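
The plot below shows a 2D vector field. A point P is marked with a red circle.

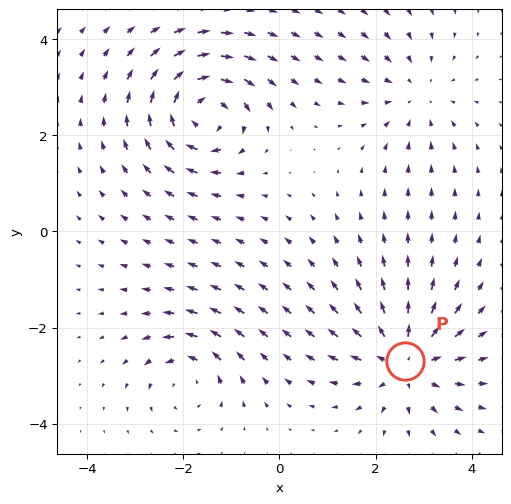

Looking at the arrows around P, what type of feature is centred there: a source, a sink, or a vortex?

source

At P (2.6, -2.7) the arrows spread outward. Divergence about +5, curl ≈0 — positive divergence with near-zero curl is a source.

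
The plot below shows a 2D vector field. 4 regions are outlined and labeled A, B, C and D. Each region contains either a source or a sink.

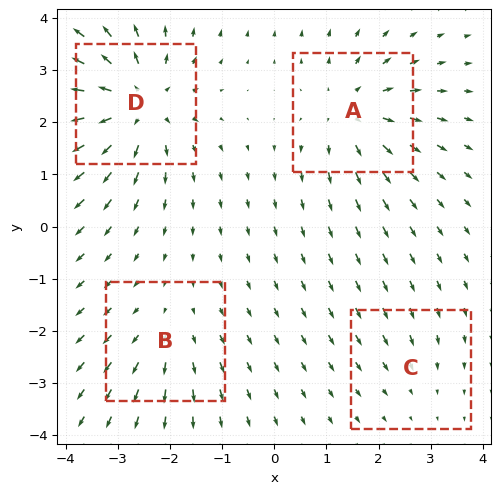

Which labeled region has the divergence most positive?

Divergence at each region's feature centre — A: about +5, B: about +3, C: about -2, D: about +7. Region D is most positive.

D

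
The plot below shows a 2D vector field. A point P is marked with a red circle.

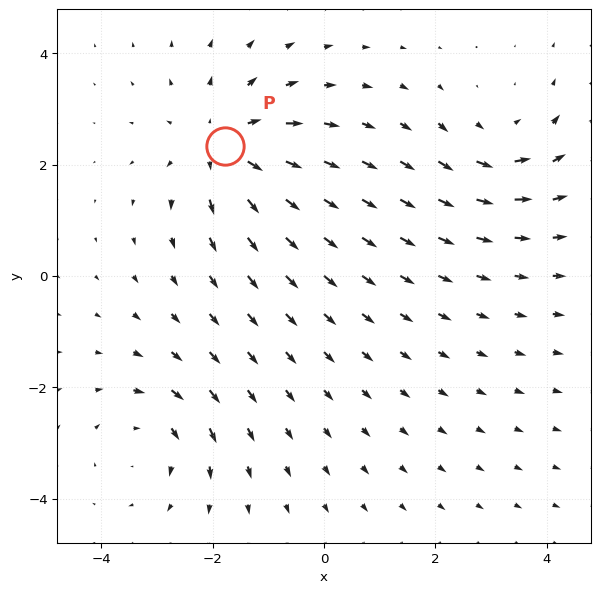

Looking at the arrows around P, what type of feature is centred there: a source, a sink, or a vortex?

At P (-1.8, 2.3) the arrows spread outward. Divergence about +4, curl ≈0 — positive divergence with near-zero curl is a source.

source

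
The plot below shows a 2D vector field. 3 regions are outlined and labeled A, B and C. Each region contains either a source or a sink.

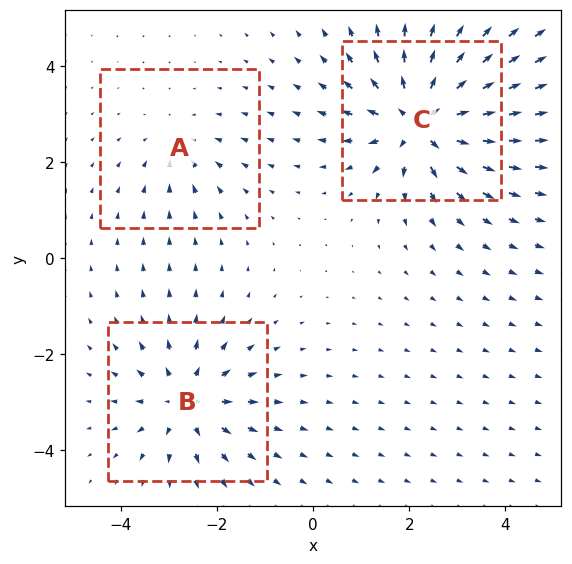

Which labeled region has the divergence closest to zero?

Divergence at each region's feature centre — A: about -2, B: about +4, C: about +5. Region A is closest to zero.

A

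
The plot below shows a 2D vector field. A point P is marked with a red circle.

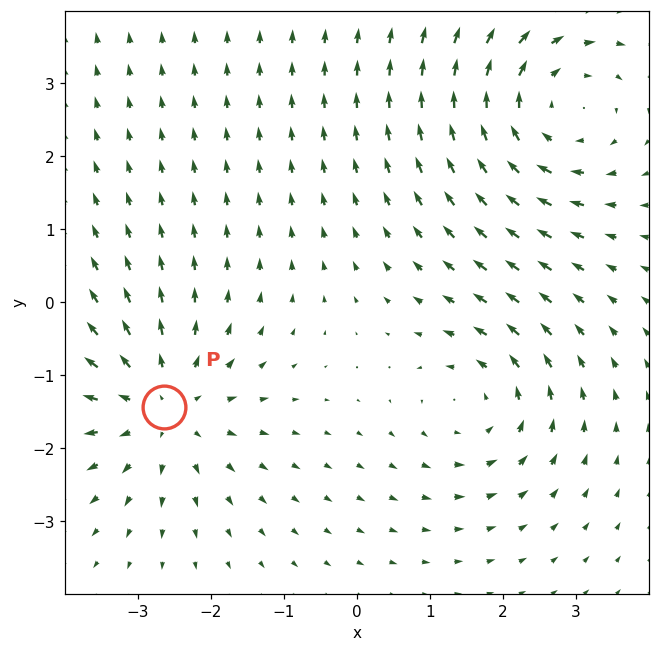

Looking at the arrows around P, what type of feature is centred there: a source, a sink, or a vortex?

source

At P (-2.6, -1.4) the arrows spread outward. Divergence about +3, curl ≈0 — positive divergence with near-zero curl is a source.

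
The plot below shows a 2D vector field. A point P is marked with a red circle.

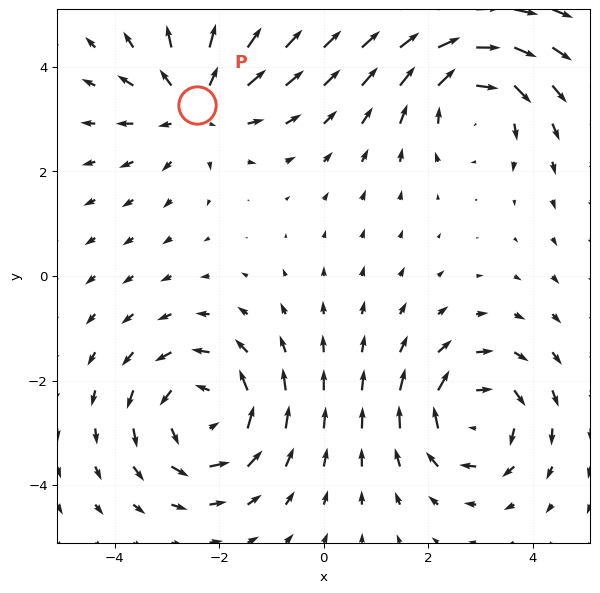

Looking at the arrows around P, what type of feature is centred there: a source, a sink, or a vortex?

At P (-2.4, 3.3) the arrows spread outward. Divergence about +3, curl ≈0 — positive divergence with near-zero curl is a source.

source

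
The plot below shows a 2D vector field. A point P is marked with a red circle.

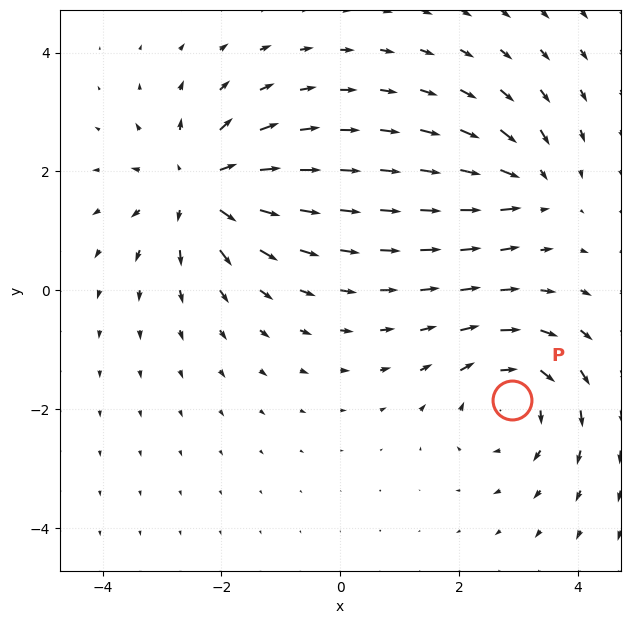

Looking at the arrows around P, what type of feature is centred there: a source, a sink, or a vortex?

vortex

At P (2.9, -1.8) the arrows circulate clockwise. Divergence ≈0, curl about -4 — near-zero divergence with nonzero curl is a vortex.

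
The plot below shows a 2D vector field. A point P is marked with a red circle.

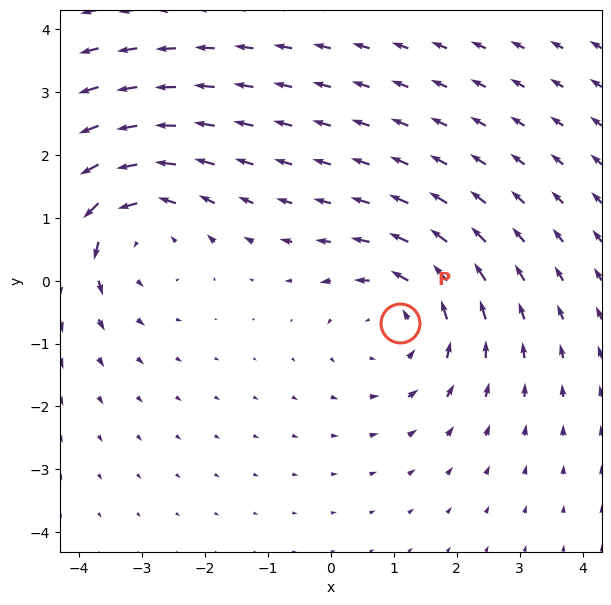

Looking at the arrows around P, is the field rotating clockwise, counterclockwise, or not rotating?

Near P at (1.1, -0.7) the arrows circulate counterclockwise. The curl (z-component) there is about +2; positive curl means counterclockwise rotation.

counterclockwise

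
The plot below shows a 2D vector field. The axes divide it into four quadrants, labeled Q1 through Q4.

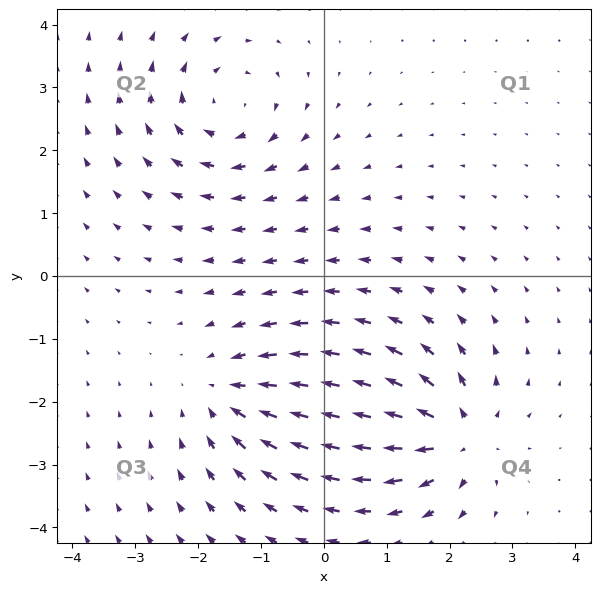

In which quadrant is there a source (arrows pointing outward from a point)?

The source sits at approximately (2.1, -2.5), which lies in quadrant Q4. The divergence there is about +7, positive as expected for a source.

Q4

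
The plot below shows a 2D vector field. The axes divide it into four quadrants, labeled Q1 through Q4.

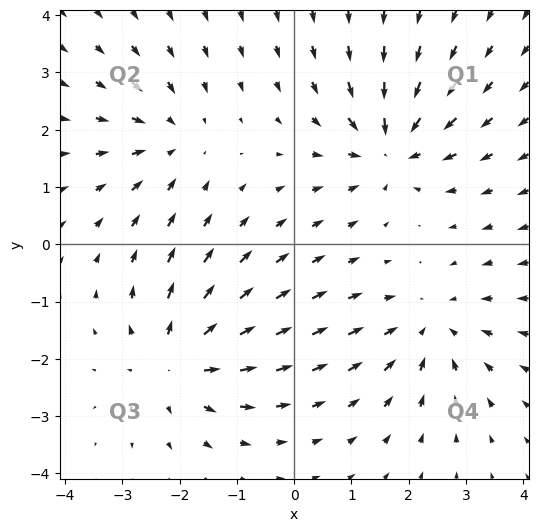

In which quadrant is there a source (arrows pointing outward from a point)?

Q3

The source sits at approximately (-2.0, -2.0), which lies in quadrant Q3. The divergence there is about +4, positive as expected for a source.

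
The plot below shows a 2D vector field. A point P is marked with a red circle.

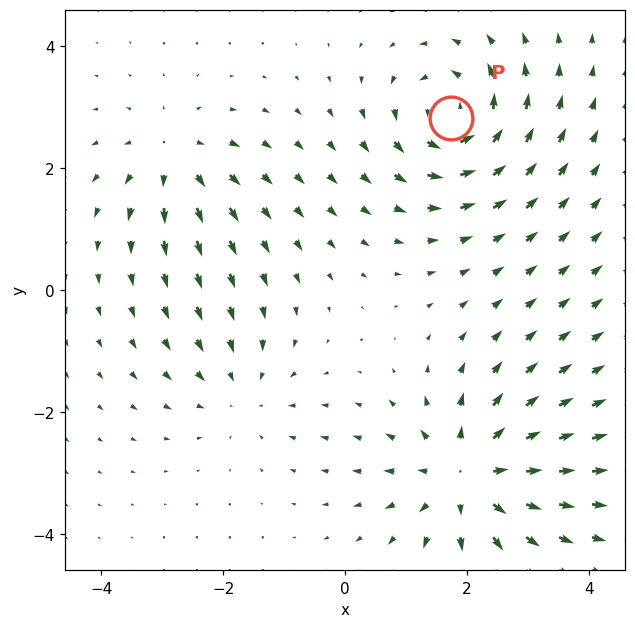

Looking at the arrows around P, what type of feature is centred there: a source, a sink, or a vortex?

At P (1.7, 2.8) the arrows circulate counterclockwise. Divergence ≈0, curl about +6 — near-zero divergence with nonzero curl is a vortex.

vortex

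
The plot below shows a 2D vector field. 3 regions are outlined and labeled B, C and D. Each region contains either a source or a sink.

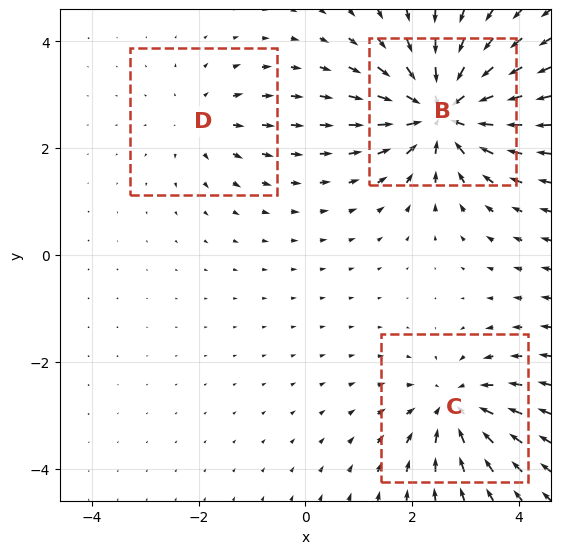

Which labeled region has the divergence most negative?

B

Divergence at each region's feature centre — B: about -6, C: about -4, D: about +2. Region B is most negative.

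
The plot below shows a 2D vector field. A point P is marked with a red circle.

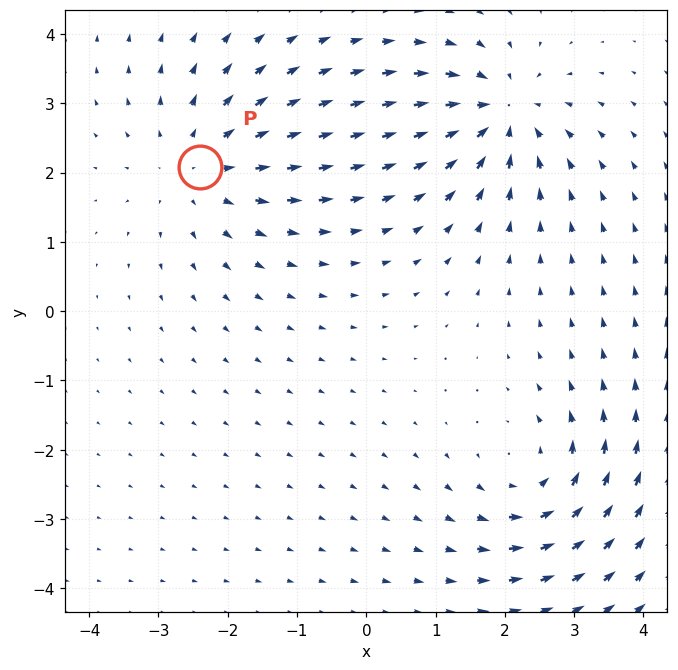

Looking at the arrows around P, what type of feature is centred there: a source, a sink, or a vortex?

At P (-2.4, 2.1) the arrows spread outward. Divergence about +3, curl ≈0 — positive divergence with near-zero curl is a source.

source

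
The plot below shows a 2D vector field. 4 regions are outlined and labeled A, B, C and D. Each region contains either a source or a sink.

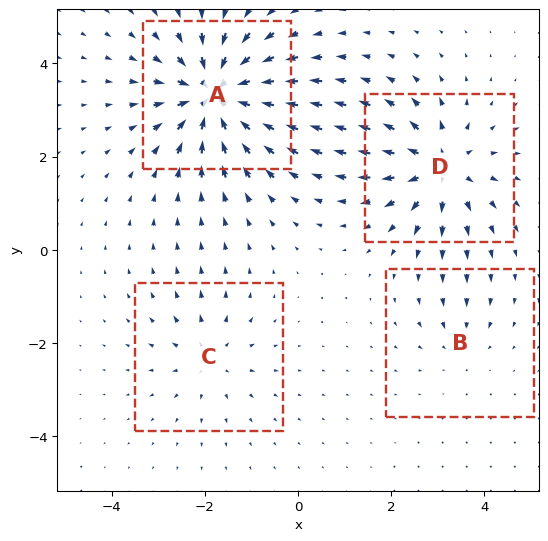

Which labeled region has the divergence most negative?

Divergence at each region's feature centre — A: about -8, B: about -2, C: about +3, D: about +6. Region A is most negative.

A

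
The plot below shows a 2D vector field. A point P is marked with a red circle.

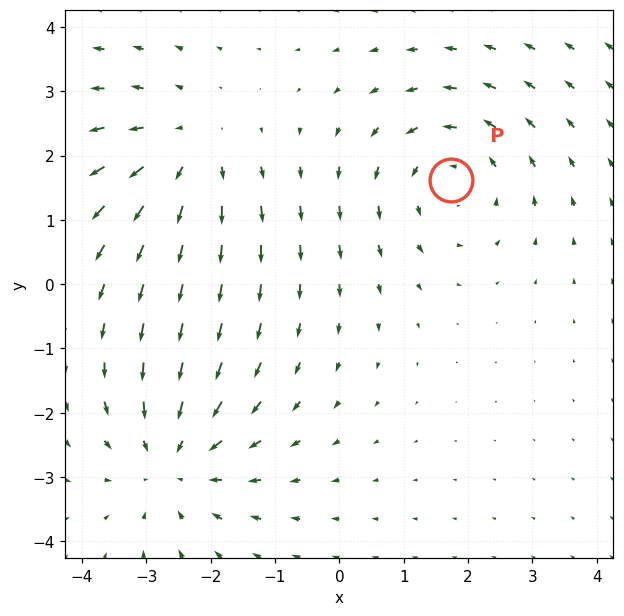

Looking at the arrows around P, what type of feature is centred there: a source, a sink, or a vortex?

At P (1.7, 1.6) the arrows circulate counterclockwise. Divergence ≈0, curl about +4 — near-zero divergence with nonzero curl is a vortex.

vortex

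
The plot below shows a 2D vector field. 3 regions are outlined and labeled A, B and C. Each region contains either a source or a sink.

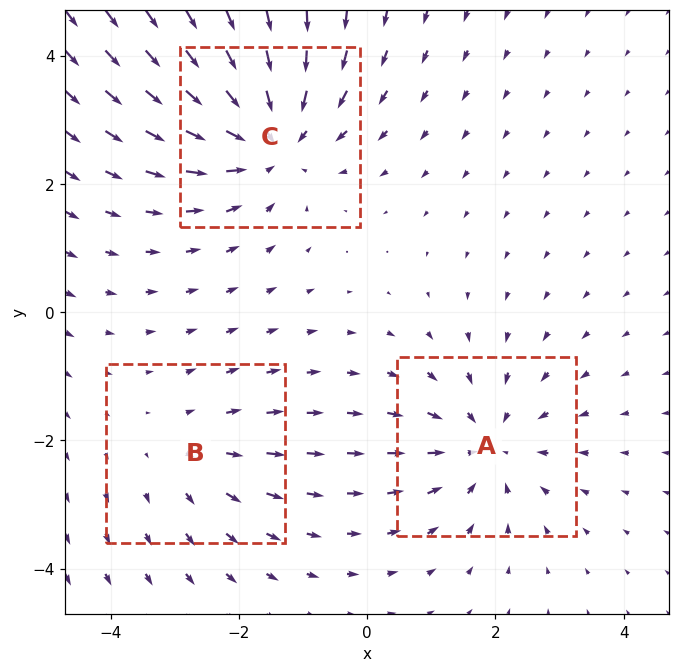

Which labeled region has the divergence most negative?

C

Divergence at each region's feature centre — A: about -3, B: about +2, C: about -4. Region C is most negative.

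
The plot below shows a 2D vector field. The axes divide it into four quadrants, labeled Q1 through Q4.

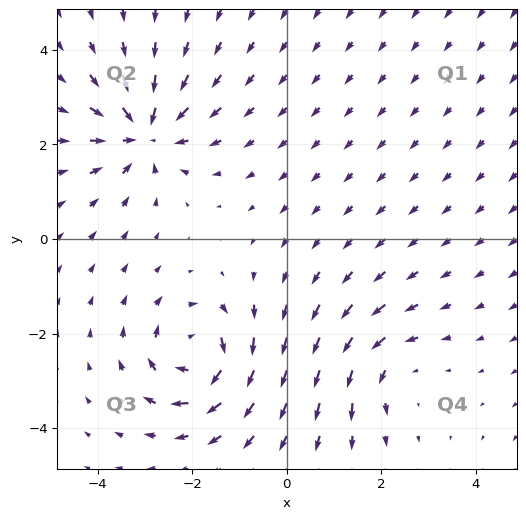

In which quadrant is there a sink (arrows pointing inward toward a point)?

The sink sits at approximately (-3.0, 2.2), which lies in quadrant Q2. The divergence there is about -5, negative as expected for a sink.

Q2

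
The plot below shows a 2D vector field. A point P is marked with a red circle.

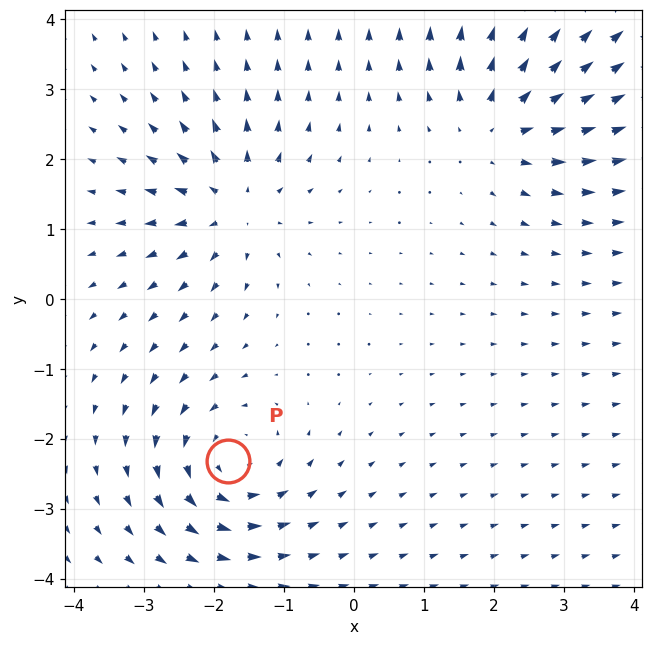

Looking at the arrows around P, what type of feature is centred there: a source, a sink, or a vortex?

At P (-1.8, -2.3) the arrows circulate counterclockwise. Divergence ≈0, curl about +4 — near-zero divergence with nonzero curl is a vortex.

vortex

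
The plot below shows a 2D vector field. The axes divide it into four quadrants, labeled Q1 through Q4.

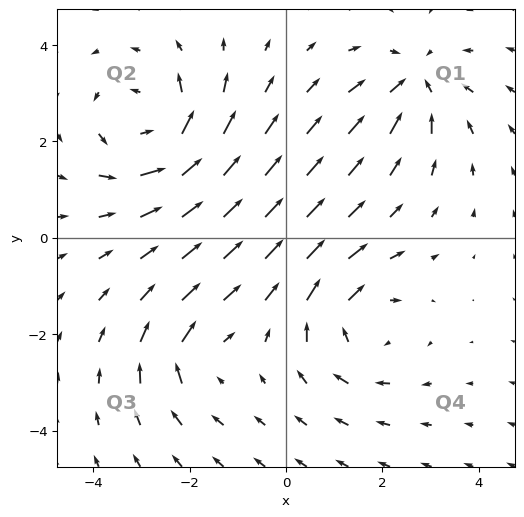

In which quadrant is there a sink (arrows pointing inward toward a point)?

The sink sits at approximately (2.7, 3.2), which lies in quadrant Q1. The divergence there is about -4, negative as expected for a sink.

Q1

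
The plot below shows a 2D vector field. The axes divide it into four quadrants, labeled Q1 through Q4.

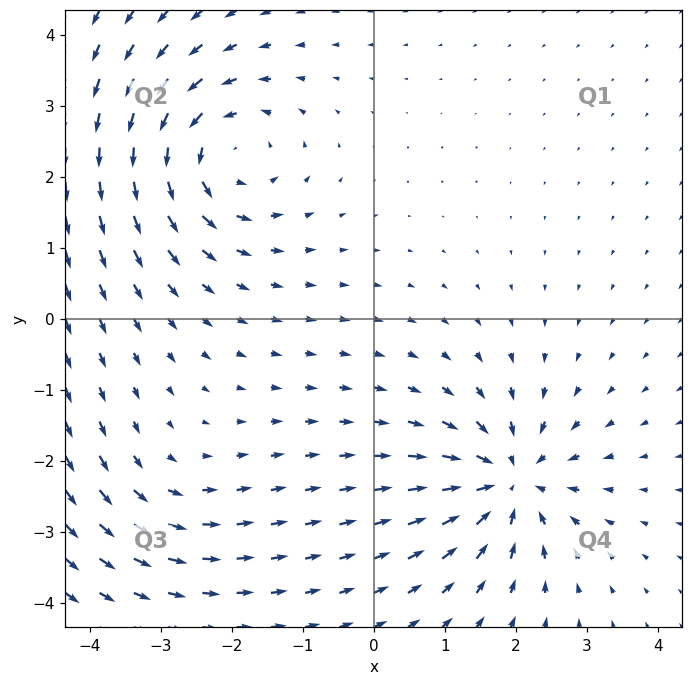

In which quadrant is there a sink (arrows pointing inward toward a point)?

The sink sits at approximately (1.9, -2.3), which lies in quadrant Q4. The divergence there is about -6, negative as expected for a sink.

Q4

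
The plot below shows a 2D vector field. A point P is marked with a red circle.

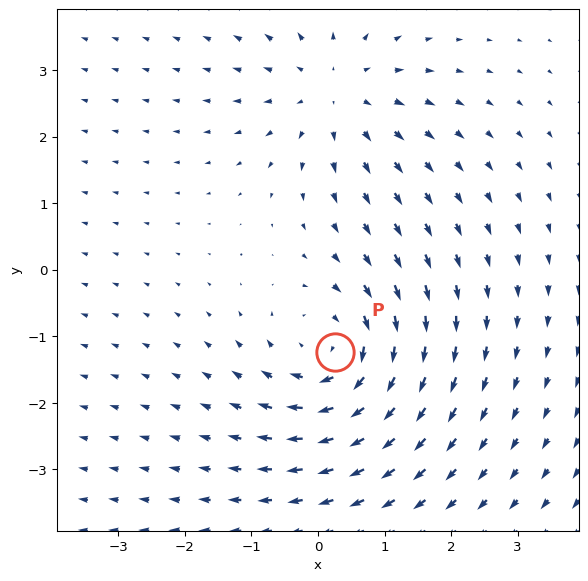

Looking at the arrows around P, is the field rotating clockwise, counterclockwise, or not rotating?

Near P at (0.3, -1.2) the arrows circulate clockwise. The curl (z-component) there is about -4; negative curl means clockwise rotation.

clockwise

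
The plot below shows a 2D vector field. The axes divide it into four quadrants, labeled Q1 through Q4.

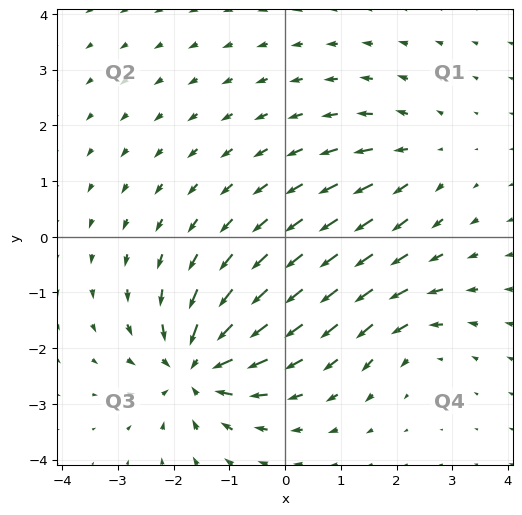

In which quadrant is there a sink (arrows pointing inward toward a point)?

Q3

The sink sits at approximately (-1.6, -2.3), which lies in quadrant Q3. The divergence there is about -6, negative as expected for a sink.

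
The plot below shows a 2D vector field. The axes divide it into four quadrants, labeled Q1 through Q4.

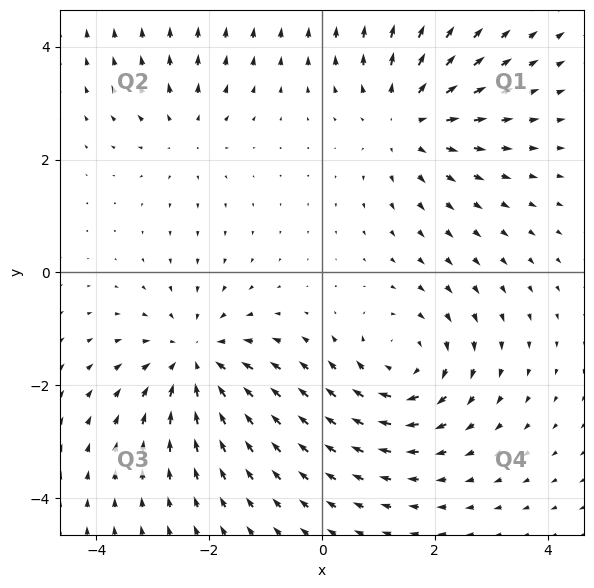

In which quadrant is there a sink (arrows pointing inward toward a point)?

Q3

The sink sits at approximately (-2.2, -1.6), which lies in quadrant Q3. The divergence there is about -5, negative as expected for a sink.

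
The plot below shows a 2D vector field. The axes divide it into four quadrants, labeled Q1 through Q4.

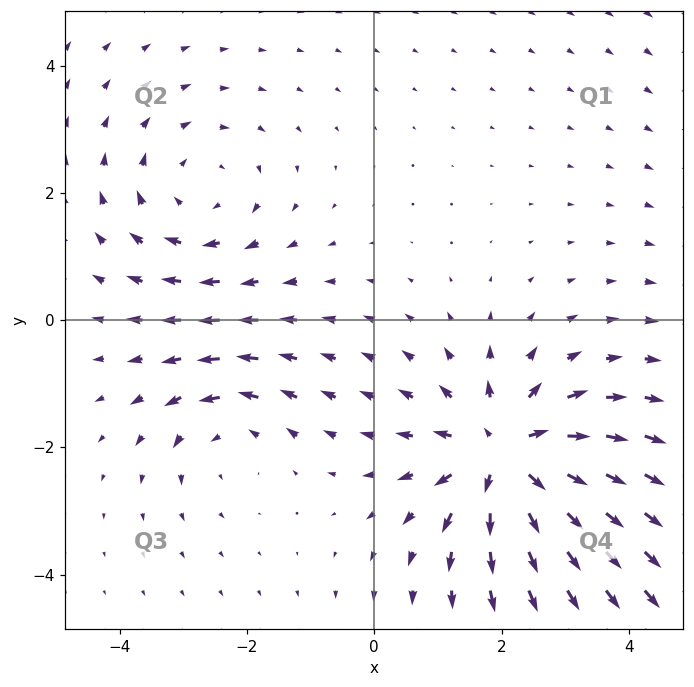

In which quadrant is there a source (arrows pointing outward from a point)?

Q4

The source sits at approximately (2.1, -2.1), which lies in quadrant Q4. The divergence there is about +5, positive as expected for a source.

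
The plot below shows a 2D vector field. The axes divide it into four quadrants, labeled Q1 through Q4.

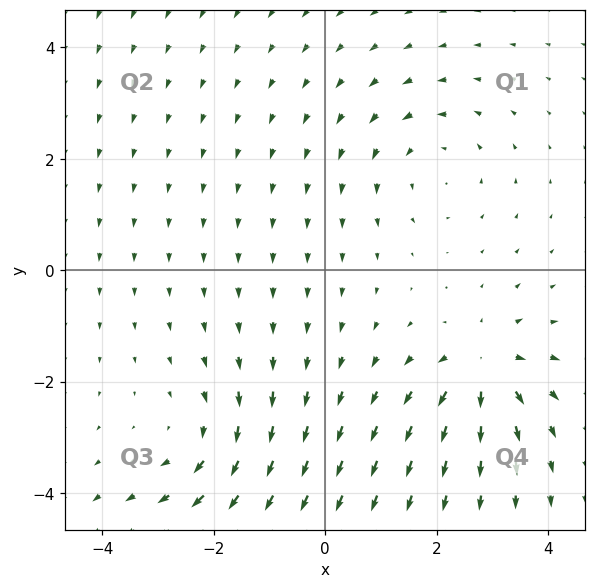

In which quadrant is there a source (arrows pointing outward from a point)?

Q4

The source sits at approximately (2.9, -1.7), which lies in quadrant Q4. The divergence there is about +4, positive as expected for a source.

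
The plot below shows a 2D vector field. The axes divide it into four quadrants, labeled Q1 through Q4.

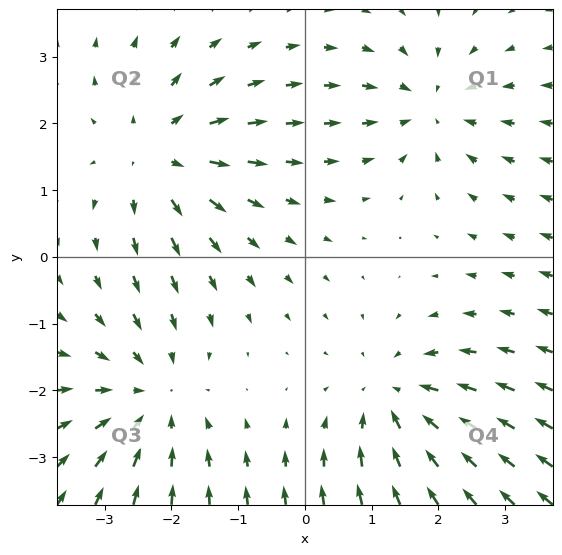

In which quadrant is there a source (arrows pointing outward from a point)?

Q2

The source sits at approximately (-2.2, 1.5), which lies in quadrant Q2. The divergence there is about +4, positive as expected for a source.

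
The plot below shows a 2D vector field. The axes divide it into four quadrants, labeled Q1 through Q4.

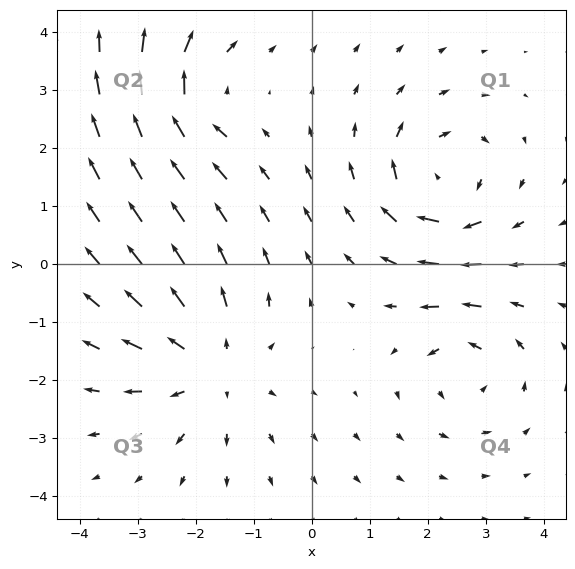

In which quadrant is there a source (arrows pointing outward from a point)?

The source sits at approximately (-1.7, -1.7), which lies in quadrant Q3. The divergence there is about +4, positive as expected for a source.

Q3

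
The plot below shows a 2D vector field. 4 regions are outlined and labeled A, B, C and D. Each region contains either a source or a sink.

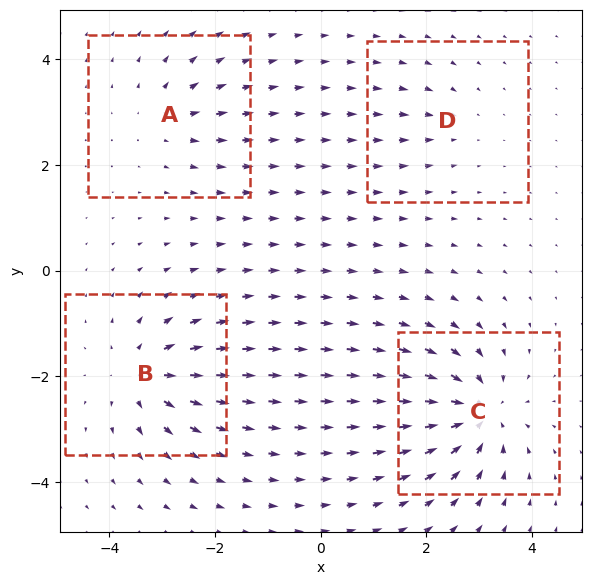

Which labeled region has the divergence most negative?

C

Divergence at each region's feature centre — A: about +4, B: about +6, C: about -8, D: about -3. Region C is most negative.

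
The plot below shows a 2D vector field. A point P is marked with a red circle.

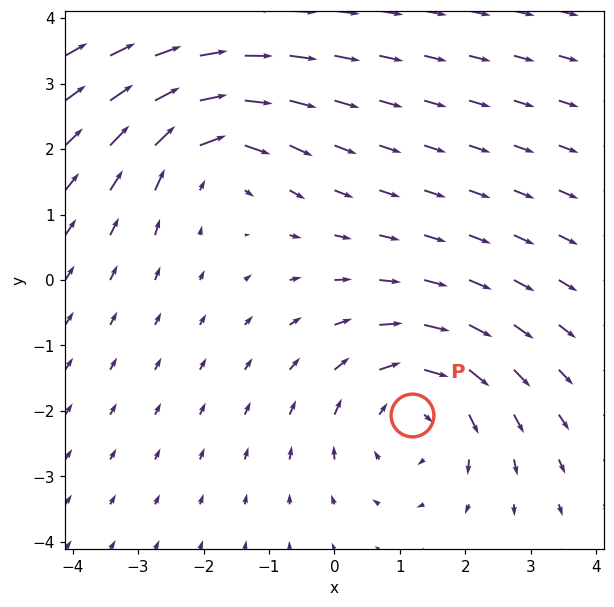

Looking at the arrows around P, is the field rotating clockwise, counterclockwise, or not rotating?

clockwise

Near P at (1.2, -2.1) the arrows circulate clockwise. The curl (z-component) there is about -3; negative curl means clockwise rotation.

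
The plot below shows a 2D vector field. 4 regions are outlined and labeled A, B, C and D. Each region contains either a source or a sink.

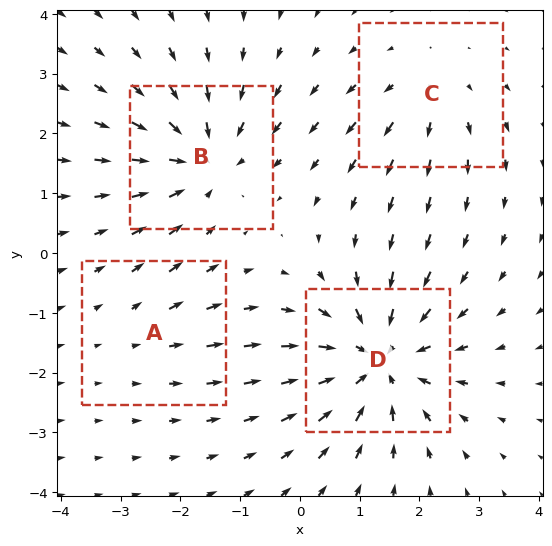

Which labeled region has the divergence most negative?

Divergence at each region's feature centre — A: about +2, B: about -5, C: about +3, D: about -6. Region D is most negative.

D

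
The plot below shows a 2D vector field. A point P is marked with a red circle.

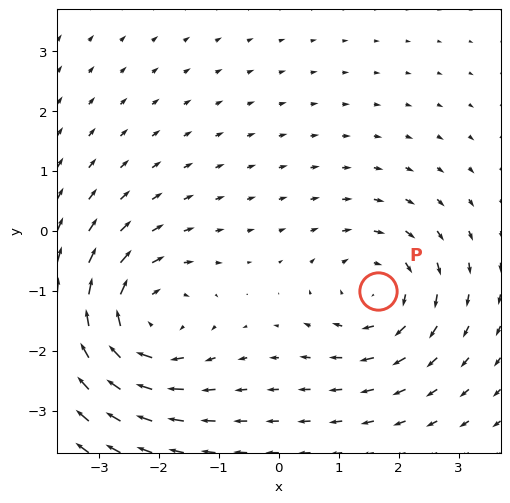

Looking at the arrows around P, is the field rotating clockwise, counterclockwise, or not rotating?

Near P at (1.7, -1.0) the arrows circulate clockwise. The curl (z-component) there is about -4; negative curl means clockwise rotation.

clockwise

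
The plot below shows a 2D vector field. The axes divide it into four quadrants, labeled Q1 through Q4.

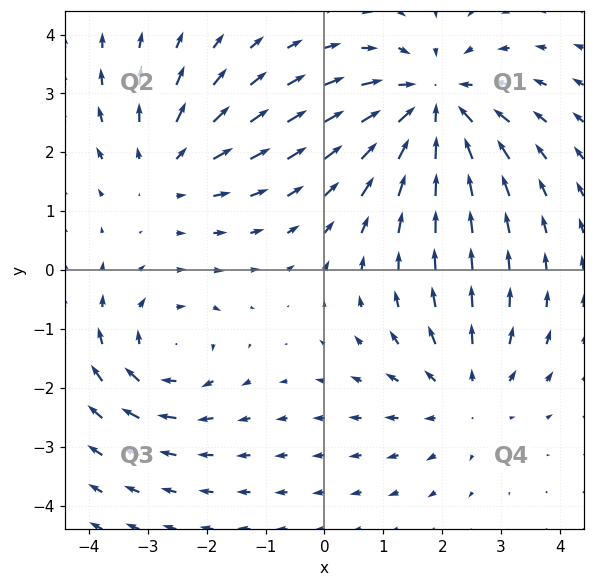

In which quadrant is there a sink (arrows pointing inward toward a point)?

Q1

The sink sits at approximately (1.8, 2.8), which lies in quadrant Q1. The divergence there is about -4, negative as expected for a sink.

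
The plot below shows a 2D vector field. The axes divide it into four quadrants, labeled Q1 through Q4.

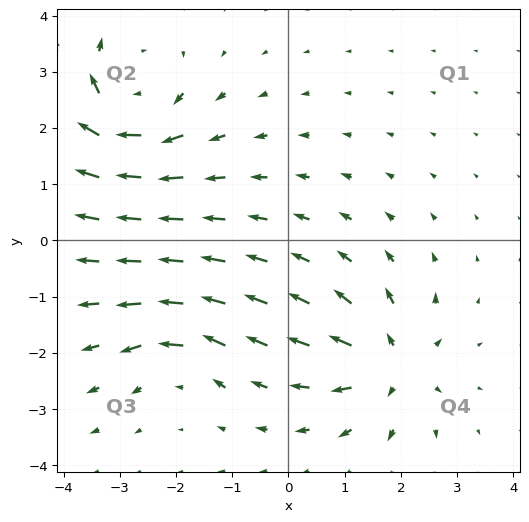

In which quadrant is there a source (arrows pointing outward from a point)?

Q4

The source sits at approximately (1.8, -2.2), which lies in quadrant Q4. The divergence there is about +6, positive as expected for a source.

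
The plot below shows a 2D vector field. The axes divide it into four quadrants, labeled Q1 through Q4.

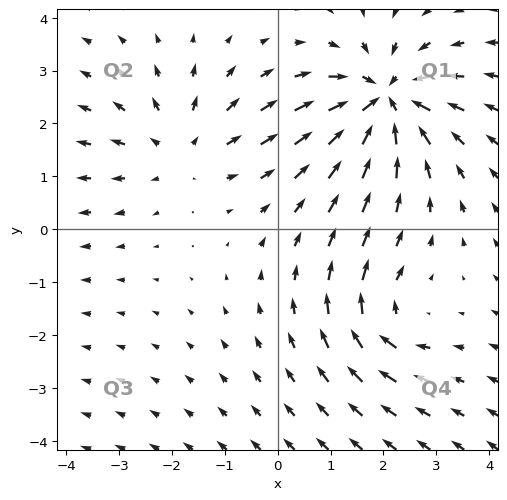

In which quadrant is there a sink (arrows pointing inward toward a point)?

Q1

The sink sits at approximately (2.0, 2.4), which lies in quadrant Q1. The divergence there is about -5, negative as expected for a sink.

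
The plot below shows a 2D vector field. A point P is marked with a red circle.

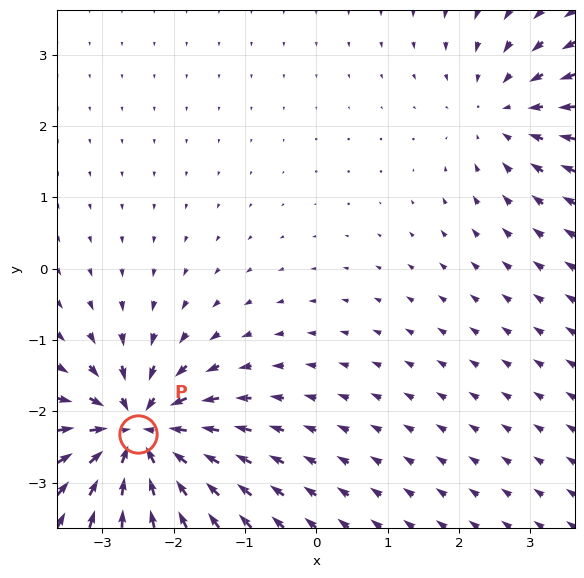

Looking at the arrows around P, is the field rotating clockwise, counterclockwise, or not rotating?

not rotating

Near P at (-2.5, -2.3) the arrows show no circulation. The curl there is ≈0.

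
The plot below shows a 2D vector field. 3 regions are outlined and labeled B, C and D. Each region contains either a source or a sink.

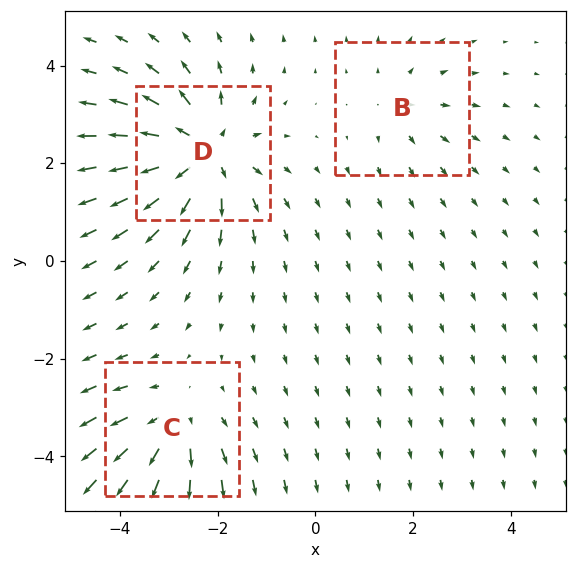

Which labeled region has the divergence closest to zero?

B

Divergence at each region's feature centre — B: about +2, C: about +3, D: about +5. Region B is closest to zero.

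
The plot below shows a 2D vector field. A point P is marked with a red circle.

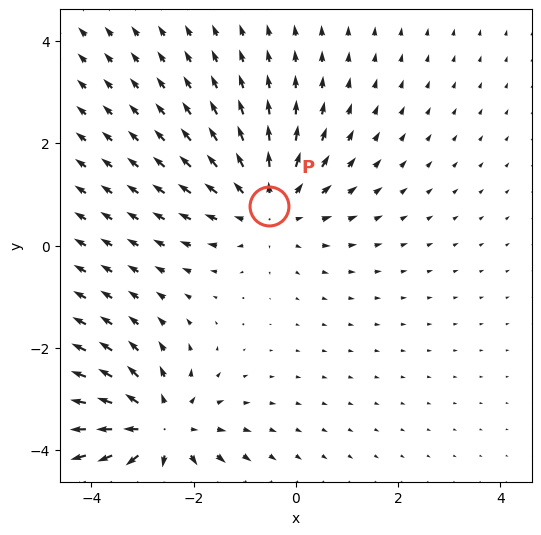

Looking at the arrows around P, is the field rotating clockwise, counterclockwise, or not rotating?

Near P at (-0.5, 0.8) the arrows show no circulation. The curl there is ≈0.

not rotating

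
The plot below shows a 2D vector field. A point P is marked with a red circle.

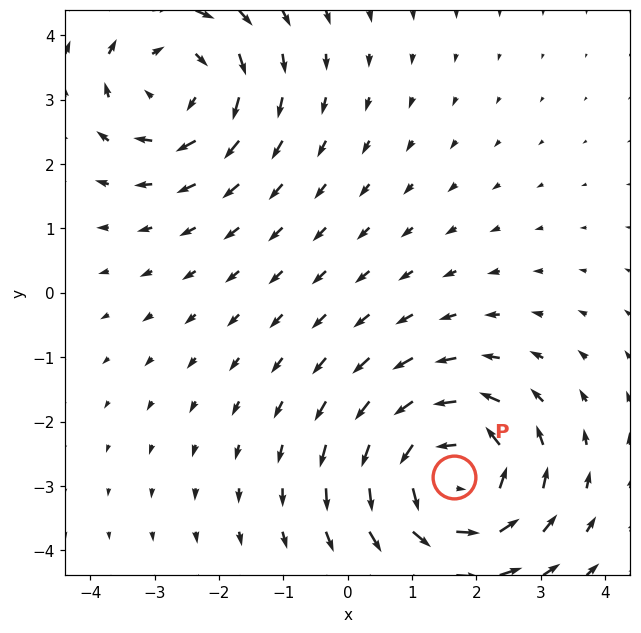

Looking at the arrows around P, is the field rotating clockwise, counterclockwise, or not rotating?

Near P at (1.7, -2.9) the arrows circulate counterclockwise. The curl (z-component) there is about +5; positive curl means counterclockwise rotation.

counterclockwise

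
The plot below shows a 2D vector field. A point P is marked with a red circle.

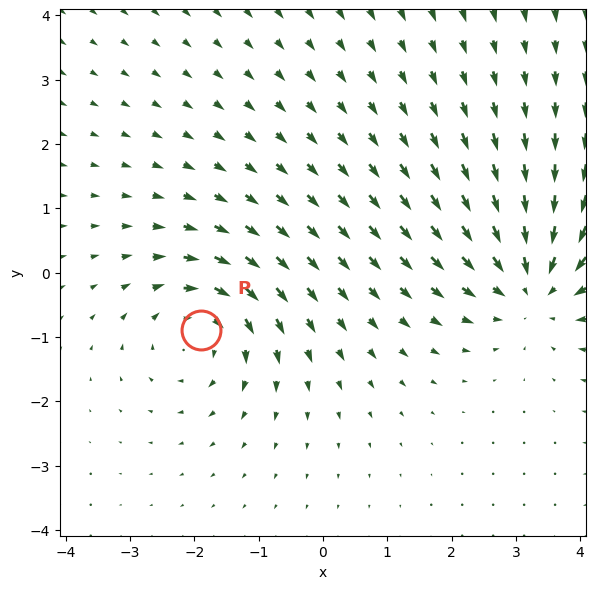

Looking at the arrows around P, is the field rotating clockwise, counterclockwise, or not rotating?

clockwise

Near P at (-1.9, -0.9) the arrows circulate clockwise. The curl (z-component) there is about -4; negative curl means clockwise rotation.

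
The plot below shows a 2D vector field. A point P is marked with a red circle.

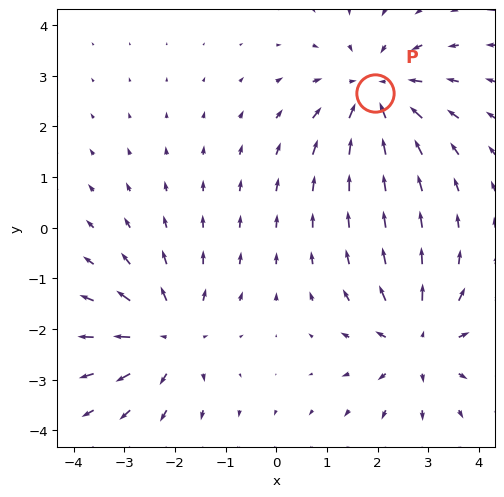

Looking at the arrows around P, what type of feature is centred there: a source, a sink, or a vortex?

At P (1.9, 2.7) the arrows converge inward. Divergence about -3, curl ≈0 — negative divergence with near-zero curl is a sink.

sink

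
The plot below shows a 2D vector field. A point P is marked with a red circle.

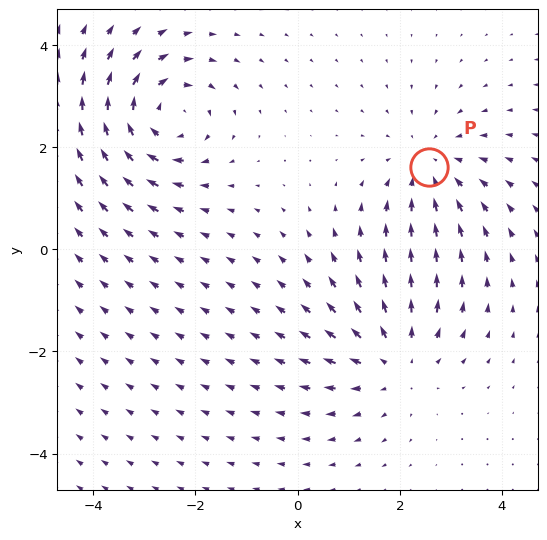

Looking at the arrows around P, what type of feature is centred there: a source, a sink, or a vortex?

sink

At P (2.6, 1.6) the arrows converge inward. Divergence about -3, curl ≈0 — negative divergence with near-zero curl is a sink.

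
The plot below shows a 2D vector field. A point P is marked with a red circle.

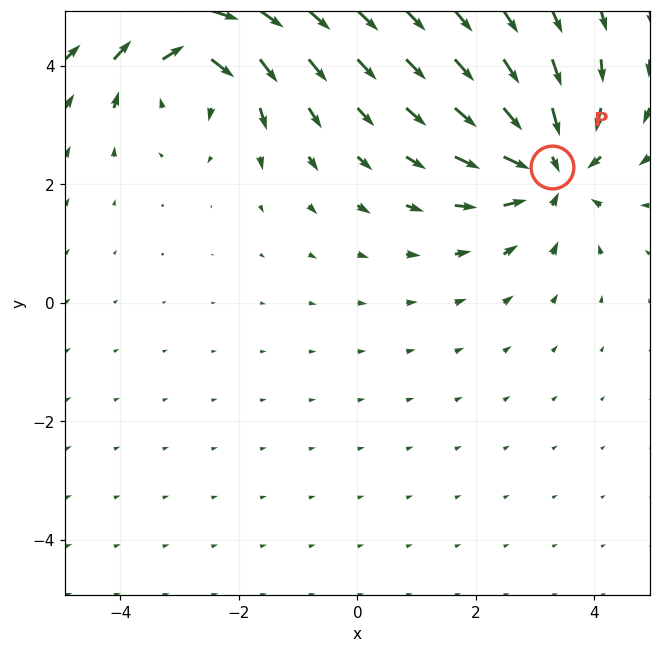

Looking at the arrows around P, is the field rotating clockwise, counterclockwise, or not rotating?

not rotating

Near P at (3.3, 2.3) the arrows show no circulation. The curl there is ≈0.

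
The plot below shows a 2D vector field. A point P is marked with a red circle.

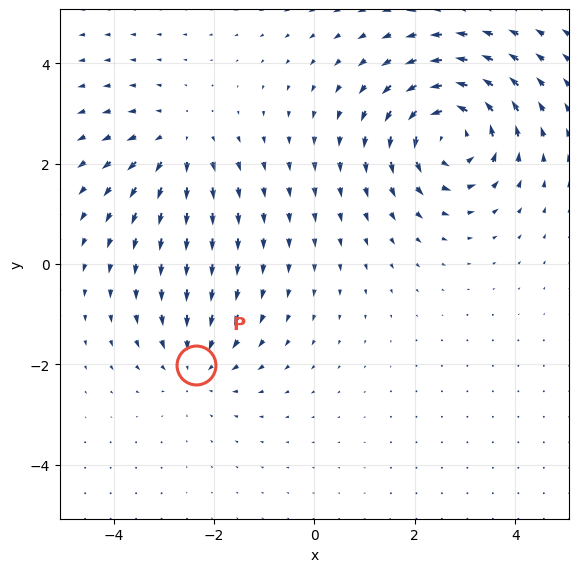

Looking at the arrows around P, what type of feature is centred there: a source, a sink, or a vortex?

sink

At P (-2.4, -2.0) the arrows converge inward. Divergence about -3, curl ≈0 — negative divergence with near-zero curl is a sink.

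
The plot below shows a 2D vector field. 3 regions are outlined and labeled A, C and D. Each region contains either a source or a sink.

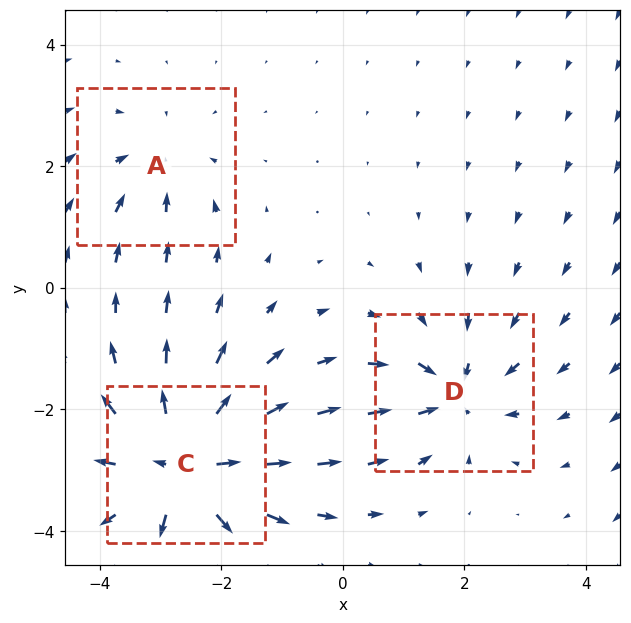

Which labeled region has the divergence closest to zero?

A

Divergence at each region's feature centre — A: about -2, C: about +6, D: about -4. Region A is closest to zero.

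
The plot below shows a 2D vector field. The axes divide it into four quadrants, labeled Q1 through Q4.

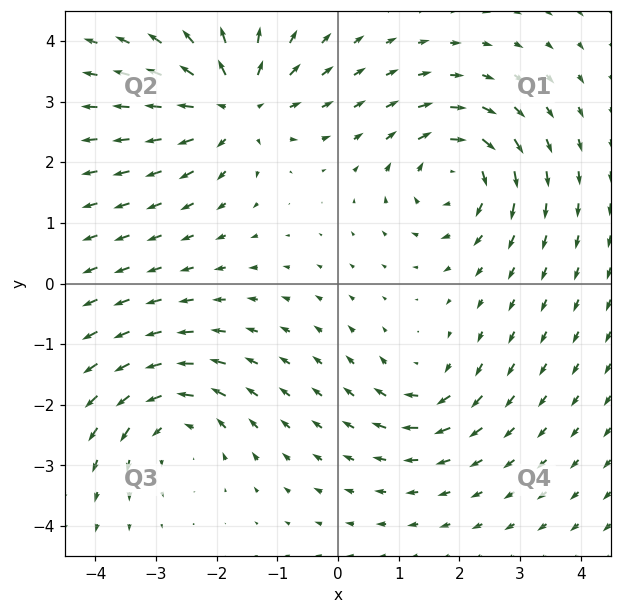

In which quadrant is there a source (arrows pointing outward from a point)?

Q2

The source sits at approximately (-1.7, 2.9), which lies in quadrant Q2. The divergence there is about +6, positive as expected for a source.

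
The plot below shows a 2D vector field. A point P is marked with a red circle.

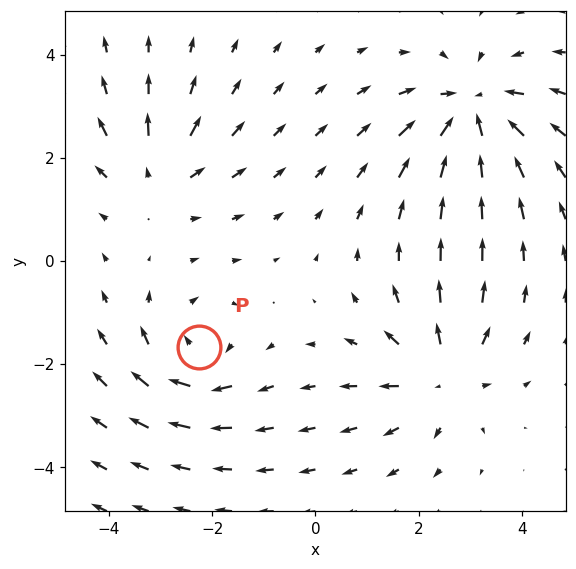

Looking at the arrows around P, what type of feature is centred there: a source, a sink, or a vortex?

vortex

At P (-2.3, -1.7) the arrows circulate clockwise. Divergence ≈0, curl about -4 — near-zero divergence with nonzero curl is a vortex.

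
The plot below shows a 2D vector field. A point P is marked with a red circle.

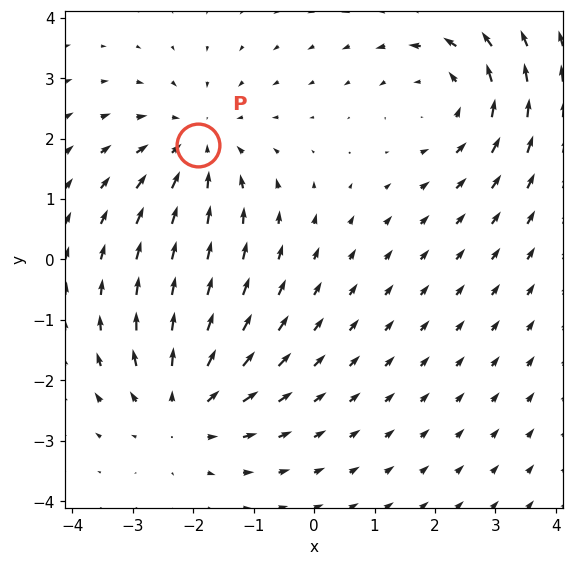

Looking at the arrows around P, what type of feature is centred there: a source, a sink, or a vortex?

At P (-1.9, 1.9) the arrows converge inward. Divergence about -3, curl ≈0 — negative divergence with near-zero curl is a sink.

sink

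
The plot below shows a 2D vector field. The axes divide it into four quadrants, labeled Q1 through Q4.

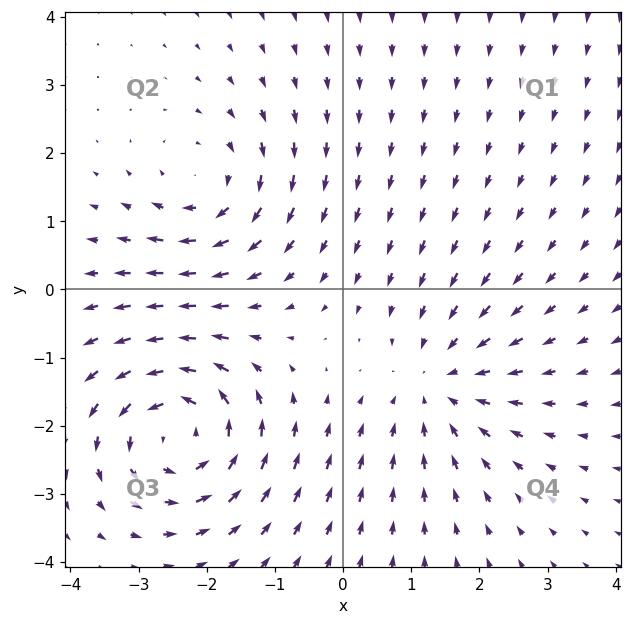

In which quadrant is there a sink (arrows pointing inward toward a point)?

Q4

The sink sits at approximately (1.4, -1.4), which lies in quadrant Q4. The divergence there is about -3, negative as expected for a sink.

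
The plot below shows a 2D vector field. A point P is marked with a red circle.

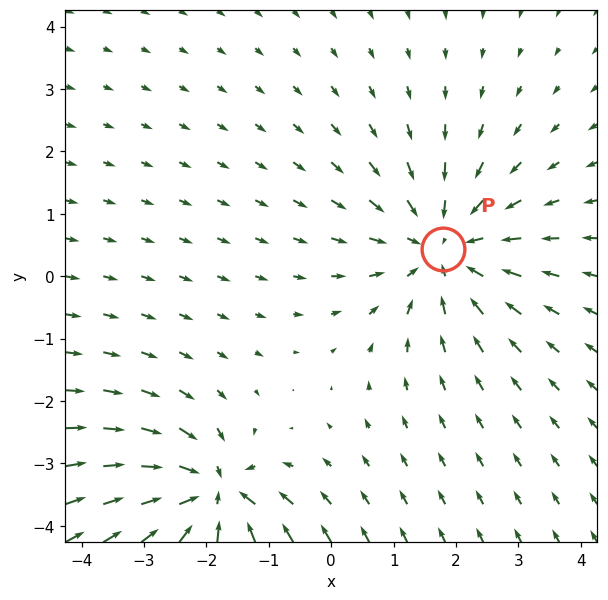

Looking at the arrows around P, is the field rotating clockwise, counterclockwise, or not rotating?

not rotating

Near P at (1.8, 0.4) the arrows show no circulation. The curl there is ≈0.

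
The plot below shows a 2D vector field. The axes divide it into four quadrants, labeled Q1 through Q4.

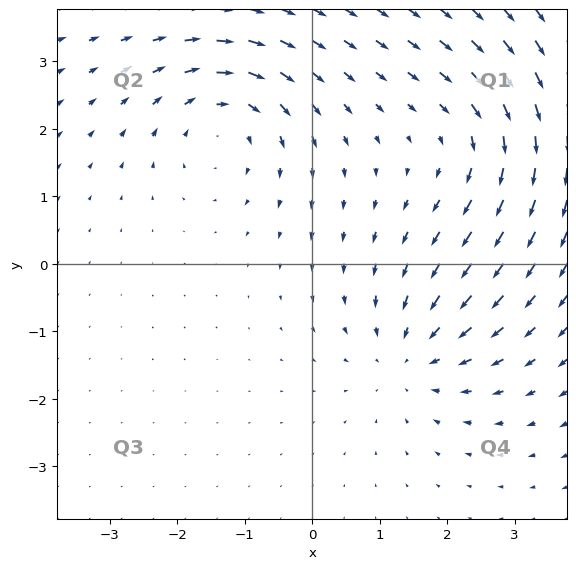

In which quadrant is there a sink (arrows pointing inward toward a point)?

The sink sits at approximately (1.5, -1.4), which lies in quadrant Q4. The divergence there is about -3, negative as expected for a sink.

Q4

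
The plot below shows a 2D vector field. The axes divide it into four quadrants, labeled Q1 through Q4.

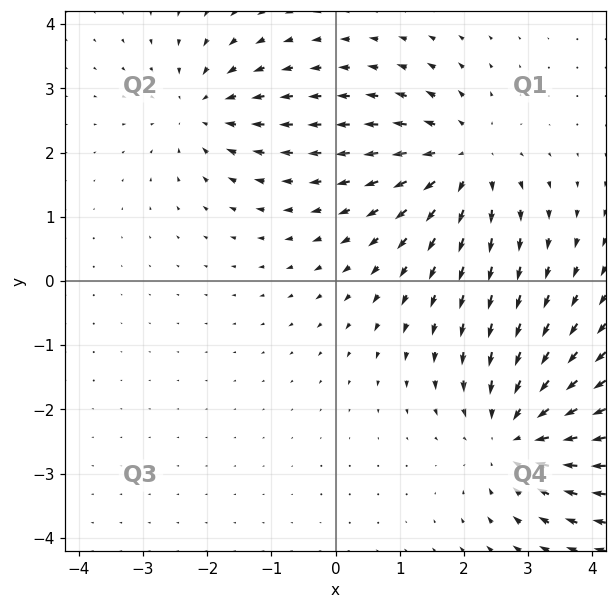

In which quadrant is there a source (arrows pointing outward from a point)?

Q1

The source sits at approximately (2.0, 1.9), which lies in quadrant Q1. The divergence there is about +5, positive as expected for a source.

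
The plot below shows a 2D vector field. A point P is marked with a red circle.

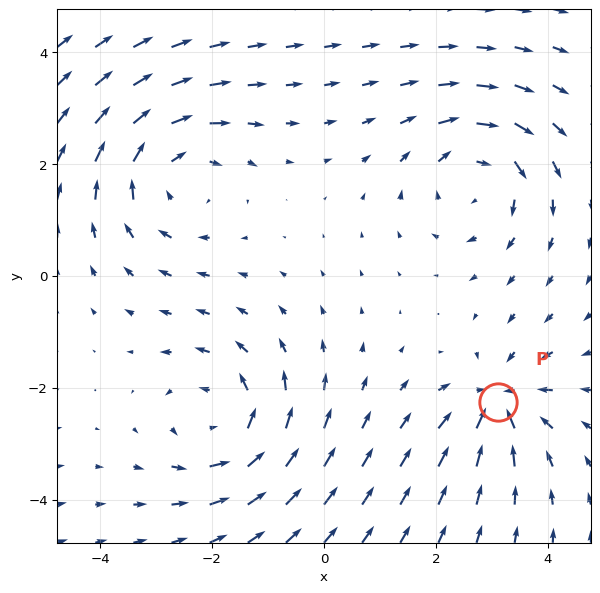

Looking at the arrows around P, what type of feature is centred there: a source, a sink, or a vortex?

sink

At P (3.1, -2.3) the arrows converge inward. Divergence about -5, curl ≈0 — negative divergence with near-zero curl is a sink.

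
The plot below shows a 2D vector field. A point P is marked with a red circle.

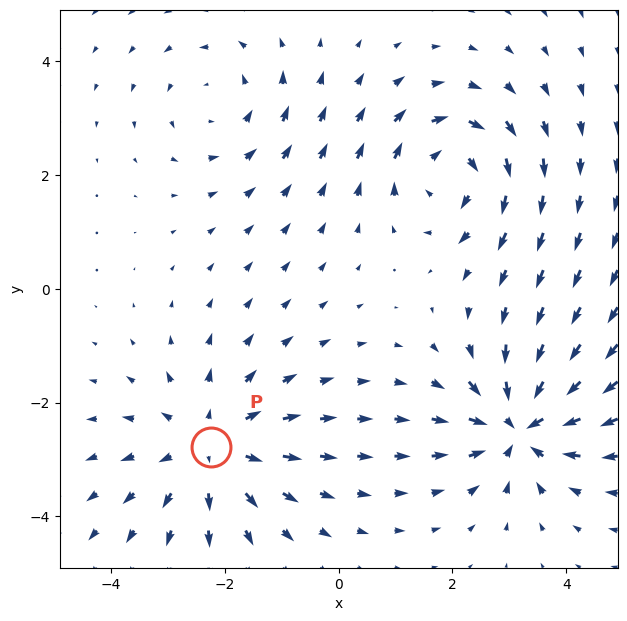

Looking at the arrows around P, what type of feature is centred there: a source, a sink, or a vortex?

At P (-2.2, -2.8) the arrows spread outward. Divergence about +4, curl ≈0 — positive divergence with near-zero curl is a source.

source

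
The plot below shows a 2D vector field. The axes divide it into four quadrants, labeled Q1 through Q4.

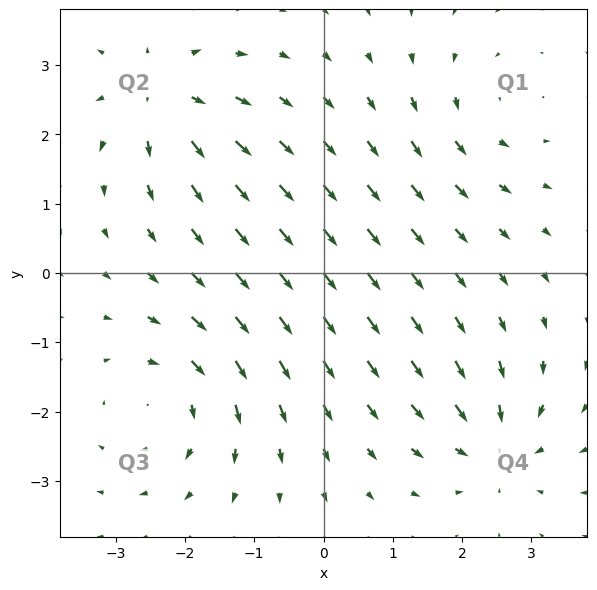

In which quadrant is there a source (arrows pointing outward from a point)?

Q2

The source sits at approximately (-2.3, 2.6), which lies in quadrant Q2. The divergence there is about +5, positive as expected for a source.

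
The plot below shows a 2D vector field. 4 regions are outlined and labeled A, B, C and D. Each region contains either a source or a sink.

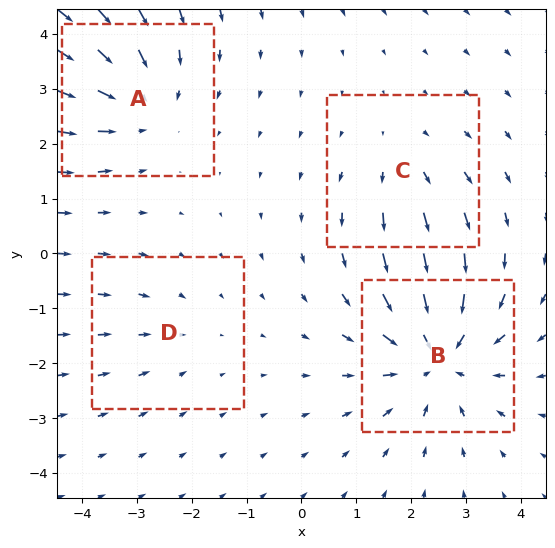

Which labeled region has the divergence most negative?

B

Divergence at each region's feature centre — A: about -4, B: about -6, C: about +2, D: about -2. Region B is most negative.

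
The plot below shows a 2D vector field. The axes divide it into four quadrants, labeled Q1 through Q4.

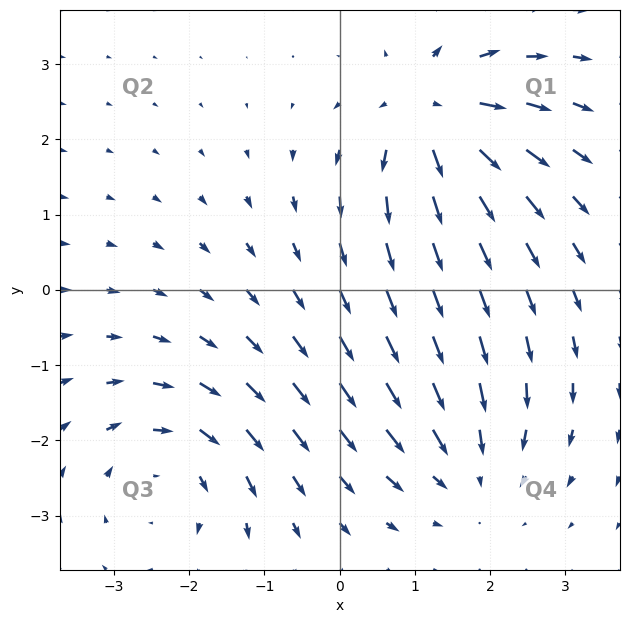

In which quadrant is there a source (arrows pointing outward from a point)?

The source sits at approximately (1.2, 2.3), which lies in quadrant Q1. The divergence there is about +6, positive as expected for a source.

Q1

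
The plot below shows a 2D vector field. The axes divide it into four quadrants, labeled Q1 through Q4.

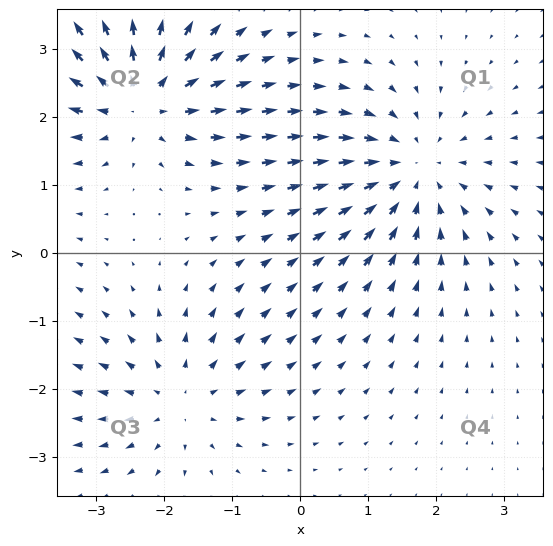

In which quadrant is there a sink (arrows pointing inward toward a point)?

Q1

The sink sits at approximately (1.7, 1.2), which lies in quadrant Q1. The divergence there is about -4, negative as expected for a sink.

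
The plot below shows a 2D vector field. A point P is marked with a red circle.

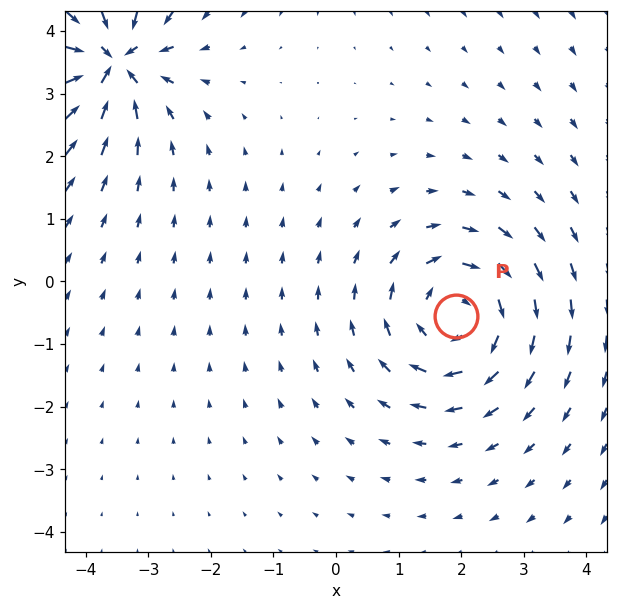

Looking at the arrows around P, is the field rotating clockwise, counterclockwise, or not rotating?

clockwise

Near P at (1.9, -0.5) the arrows circulate clockwise. The curl (z-component) there is about -4; negative curl means clockwise rotation.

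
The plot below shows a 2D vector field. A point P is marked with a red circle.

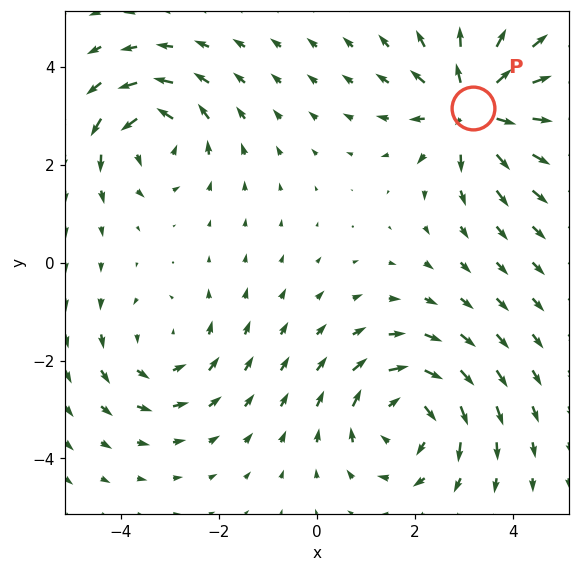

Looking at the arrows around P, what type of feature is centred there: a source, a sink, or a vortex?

At P (3.2, 3.1) the arrows spread outward. Divergence about +5, curl ≈0 — positive divergence with near-zero curl is a source.

source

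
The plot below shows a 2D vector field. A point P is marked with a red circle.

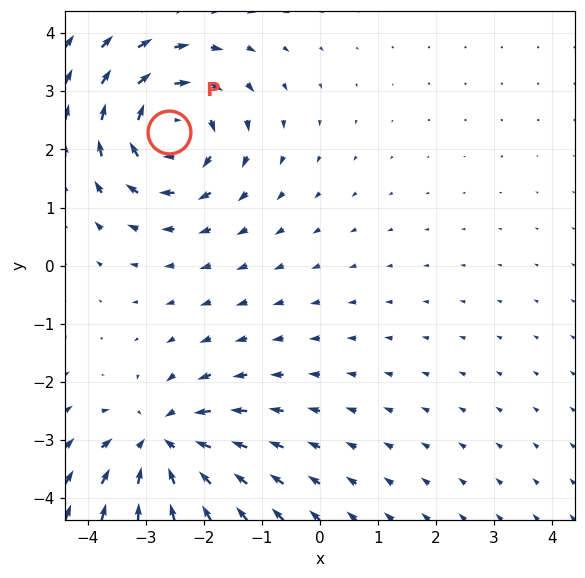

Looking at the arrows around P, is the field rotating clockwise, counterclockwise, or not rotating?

Near P at (-2.6, 2.3) the arrows circulate clockwise. The curl (z-component) there is about -4; negative curl means clockwise rotation.

clockwise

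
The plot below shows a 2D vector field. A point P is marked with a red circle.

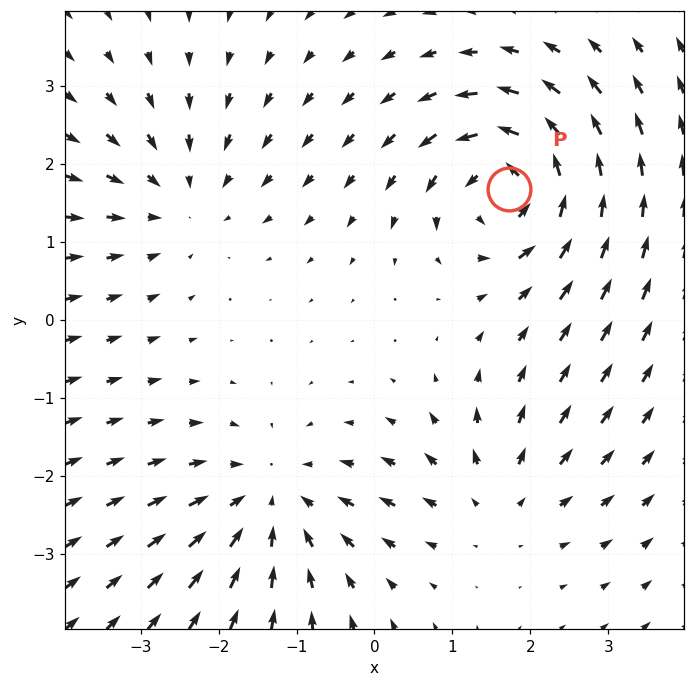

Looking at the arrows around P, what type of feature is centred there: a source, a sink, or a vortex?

At P (1.7, 1.7) the arrows circulate counterclockwise. Divergence ≈0, curl about +7 — near-zero divergence with nonzero curl is a vortex.

vortex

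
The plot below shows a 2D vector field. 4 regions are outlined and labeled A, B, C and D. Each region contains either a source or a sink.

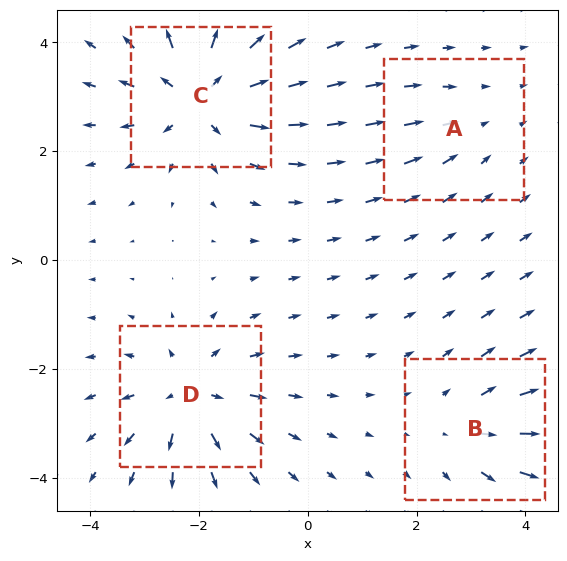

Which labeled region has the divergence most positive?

Divergence at each region's feature centre — A: about -2, B: about +3, C: about +7, D: about +5. Region C is most positive.

C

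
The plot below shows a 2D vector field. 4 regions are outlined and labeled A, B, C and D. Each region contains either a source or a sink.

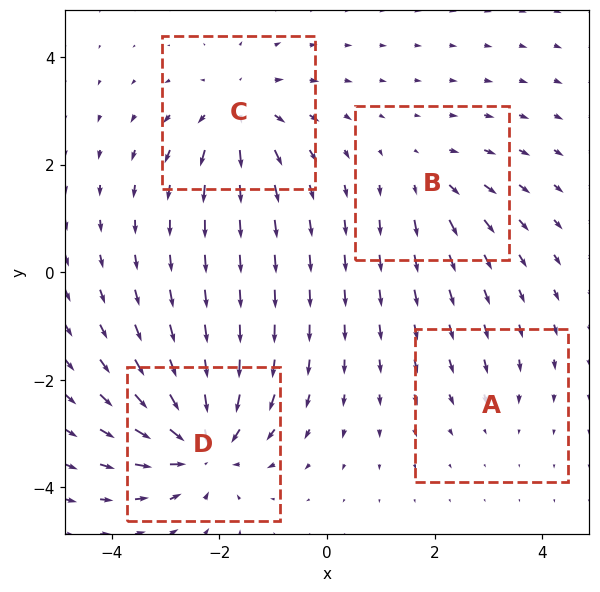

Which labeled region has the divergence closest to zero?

Divergence at each region's feature centre — A: about -2, B: about +3, C: about +5, D: about -7. Region A is closest to zero.

A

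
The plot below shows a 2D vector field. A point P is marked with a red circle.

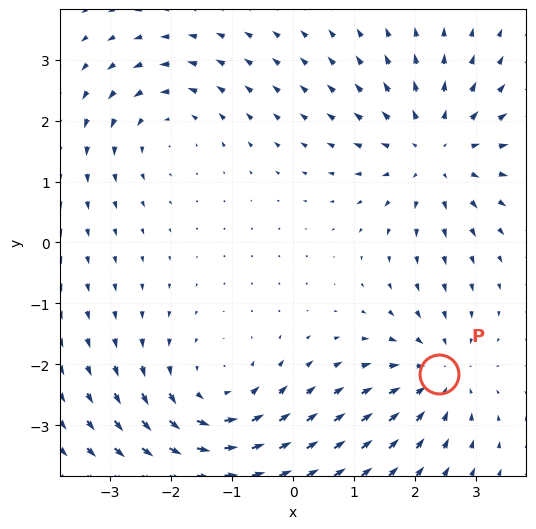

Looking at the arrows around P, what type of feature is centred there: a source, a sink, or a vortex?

sink

At P (2.4, -2.2) the arrows converge inward. Divergence about -4, curl ≈0 — negative divergence with near-zero curl is a sink.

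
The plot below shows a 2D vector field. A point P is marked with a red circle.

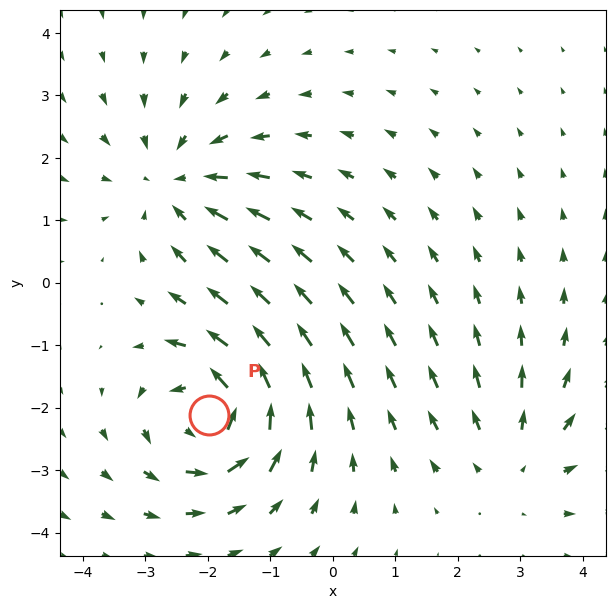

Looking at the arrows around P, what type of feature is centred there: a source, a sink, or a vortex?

At P (-2.0, -2.1) the arrows circulate counterclockwise. Divergence ≈0, curl about +6 — near-zero divergence with nonzero curl is a vortex.

vortex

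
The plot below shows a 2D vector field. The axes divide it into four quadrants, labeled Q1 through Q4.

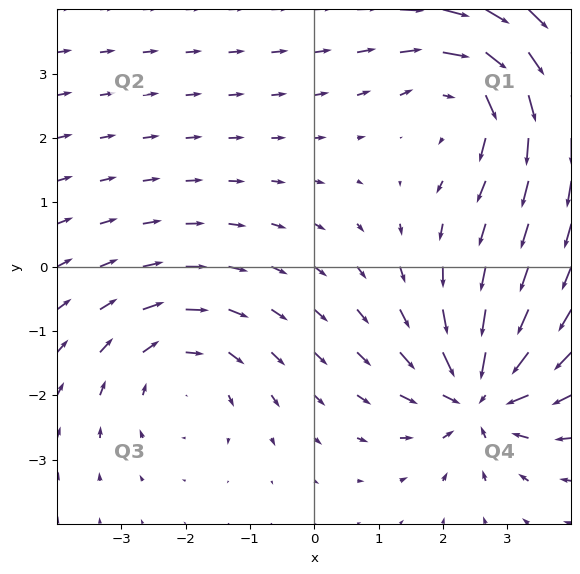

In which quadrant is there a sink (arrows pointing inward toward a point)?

The sink sits at approximately (2.6, -2.0), which lies in quadrant Q4. The divergence there is about -4, negative as expected for a sink.

Q4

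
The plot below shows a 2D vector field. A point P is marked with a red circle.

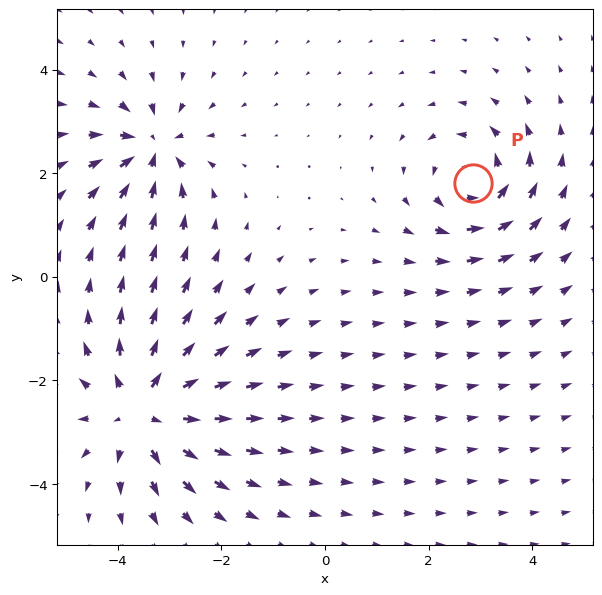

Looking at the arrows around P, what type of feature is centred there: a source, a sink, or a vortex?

At P (2.8, 1.8) the arrows circulate counterclockwise. Divergence ≈0, curl about +4 — near-zero divergence with nonzero curl is a vortex.

vortex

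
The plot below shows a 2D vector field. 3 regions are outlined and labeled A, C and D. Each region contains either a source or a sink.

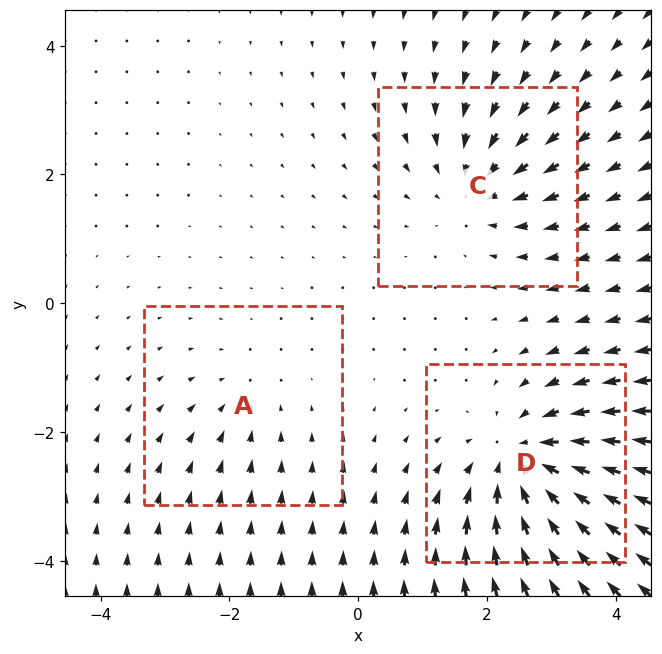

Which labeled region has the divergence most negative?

Divergence at each region's feature centre — A: about -2, C: about -3, D: about -5. Region D is most negative.

D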